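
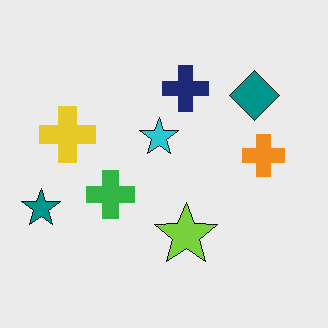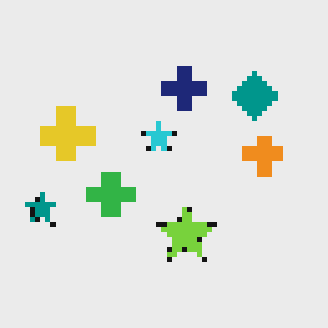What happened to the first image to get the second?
This is the original image mildly pixelated.

Shapes are reduced to large square blocks; fine edges and outlines are lost — a downscale-then-upscale (mosaic) effect.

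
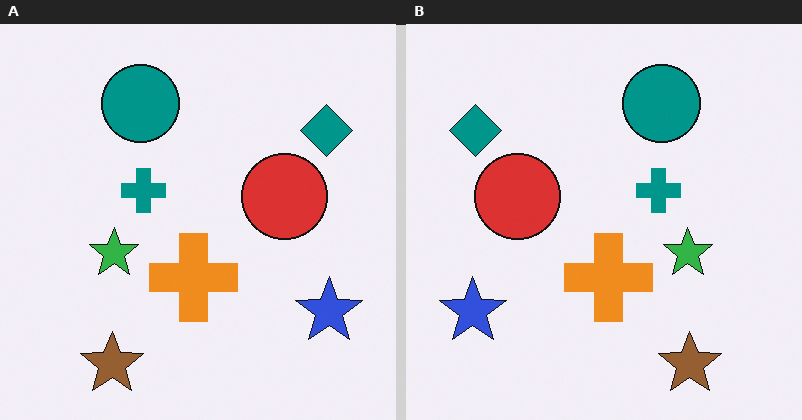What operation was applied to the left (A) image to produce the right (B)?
It was flipped horizontally (left ↔ right).

The blue star is in the bottom-right of the left (A) image and the bottom-left of the right (B) — shapes on opposite sides of the vertical midline have swapped in a mirror flip.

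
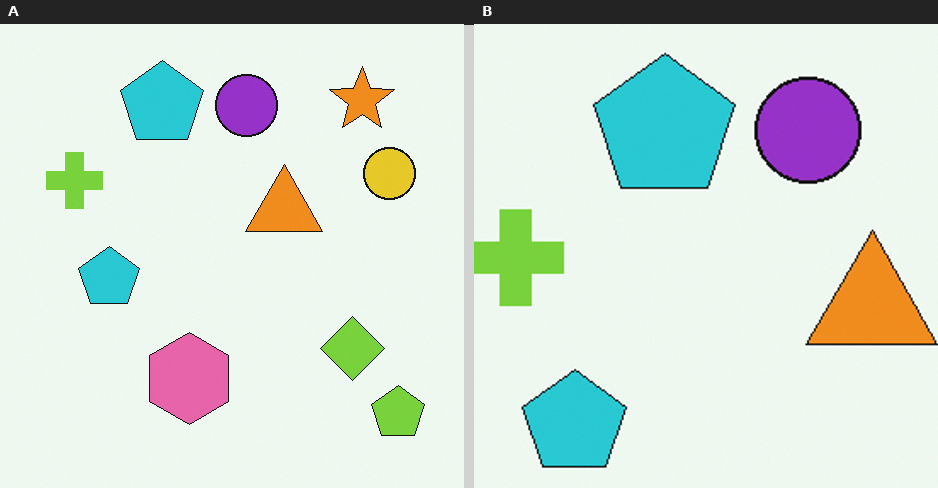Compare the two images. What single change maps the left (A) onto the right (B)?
Cropped to a noticeably smaller region and rescaled.

The visible shapes are larger and the field of view is narrower; shapes near the original edges may be partly or wholly outside the frame — a crop-and-rescale.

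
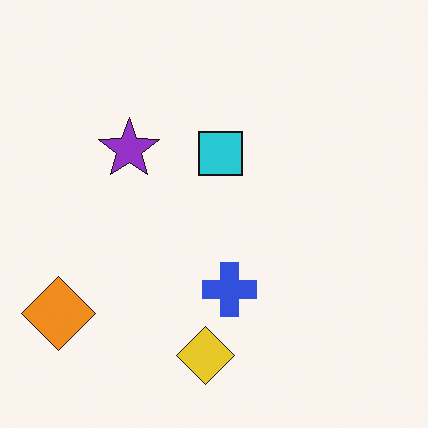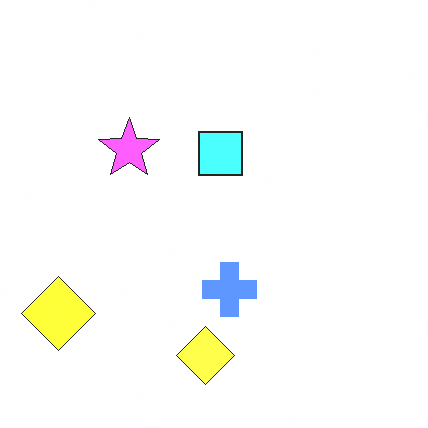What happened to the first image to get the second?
The image was noticeably brightened.

Every pixel — background and shapes alike — is uniformly brightened.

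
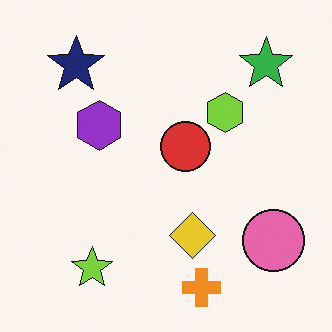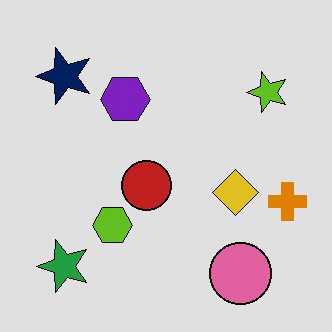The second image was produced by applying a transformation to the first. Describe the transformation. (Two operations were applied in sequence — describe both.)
The image was posterized to a reduced palette, then transposed (reflected across the top-left ↔ bottom-right diagonal).

Each flat color has snapped to a coarser quantized level — most visibly, the near-white background has dropped to a flat grey. Shapes have swapped their row and column positions — what was in the top-right is now in the bottom-left — a diagonal reflection.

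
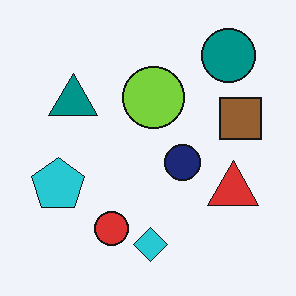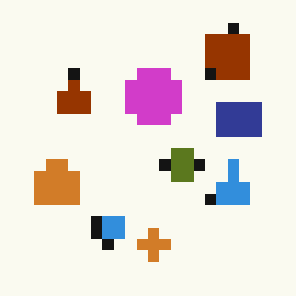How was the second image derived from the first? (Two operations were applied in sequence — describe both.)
The second image is the first hue-shifted by a large amount, then heavily pixelated into large blocks.

Every shape's color has rotated by the same amount around the hue wheel — a uniform hue shift. Shapes are reduced to large square blocks; fine edges and outlines are lost — a downscale-then-upscale (mosaic) effect.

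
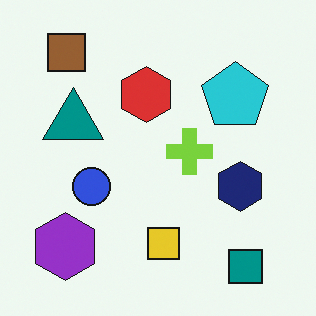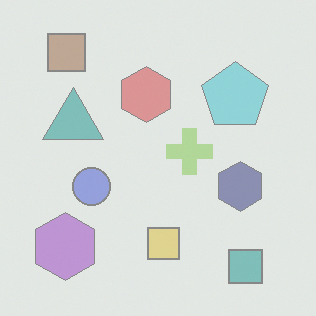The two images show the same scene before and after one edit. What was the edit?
The second image is the first washed out (contrast reduced).

Tones are pushed toward mid-grey across the whole image — a global contrast change.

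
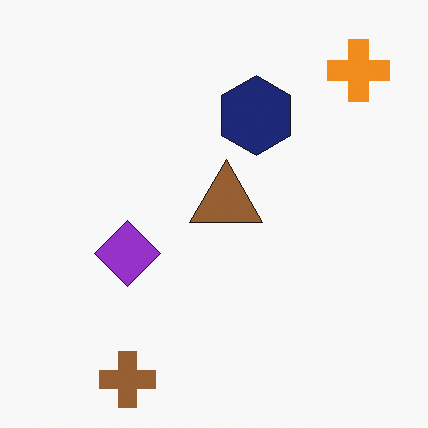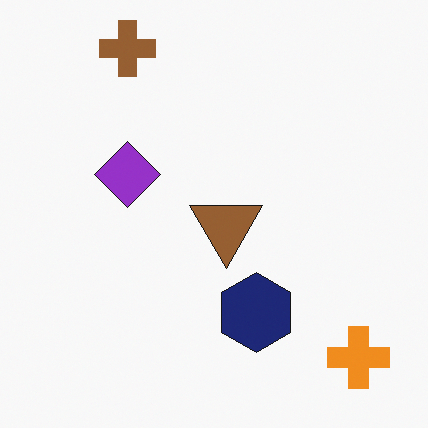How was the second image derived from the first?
It was flipped vertically (top ↔ bottom).

The brown cross is in the bottom-left of the first image and the top-left of the second — shapes on opposite sides of the horizontal midline have swapped in a mirror flip.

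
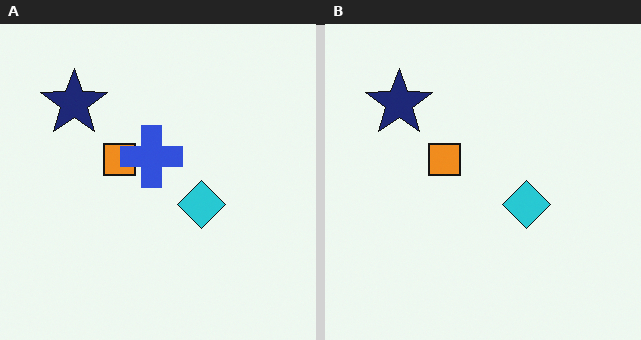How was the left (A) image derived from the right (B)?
Overlaid with an additional blue cross.

A blue cross appears in the left (A) image that is absent from the right (B).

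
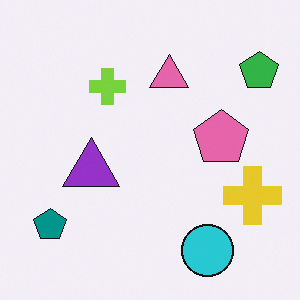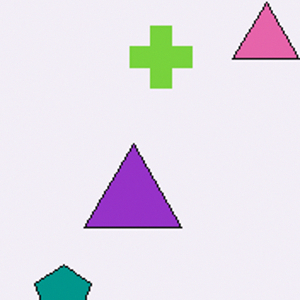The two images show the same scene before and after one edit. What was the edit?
The second image is the first cropped to a noticeably smaller region and rescaled.

The visible shapes are larger and the field of view is narrower; shapes near the original edges may be partly or wholly outside the frame — a crop-and-rescale.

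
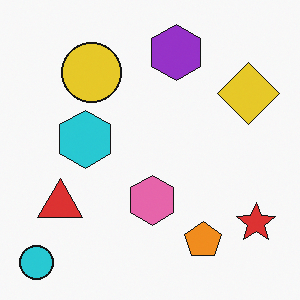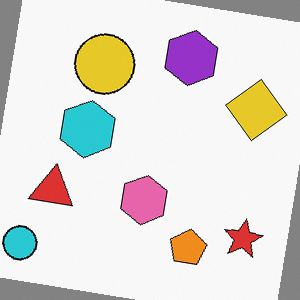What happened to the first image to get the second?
The second image is the first rotated clockwise by a few degrees.

Every shape is tilted by the same angle and the image corners show triangular fill wedges — a whole-image rotation by a non-right angle.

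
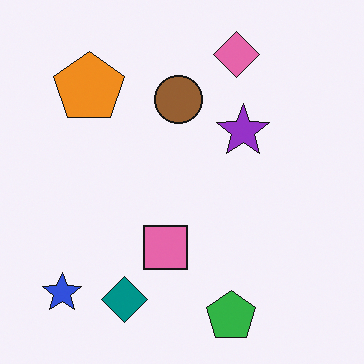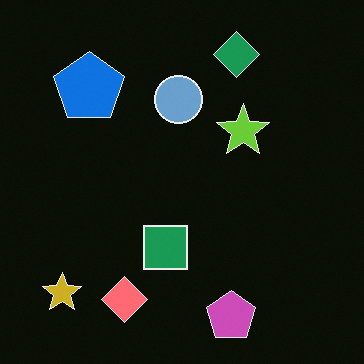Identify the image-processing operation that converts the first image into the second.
Color-inverted (negative).

The light background has become dark and every shape's color is its complement — a photographic negative.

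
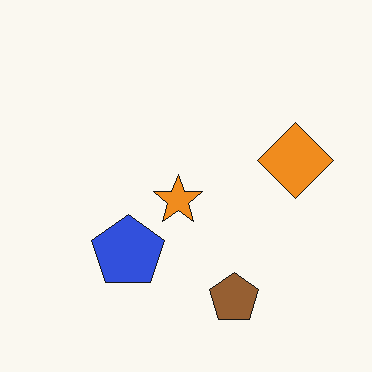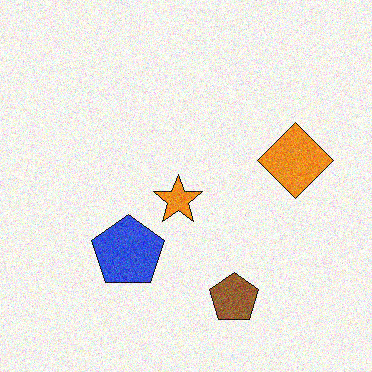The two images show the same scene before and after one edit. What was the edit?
The second image is the first degraded with visible gaussian noise.

Random speckle covers the whole image, including the flat background.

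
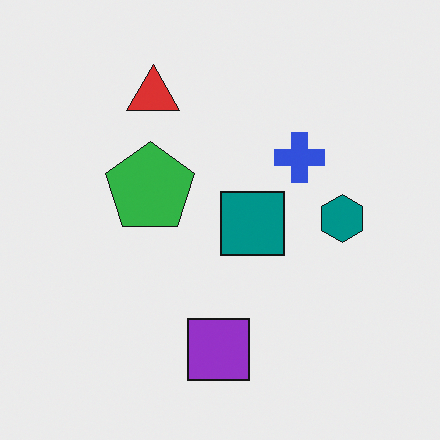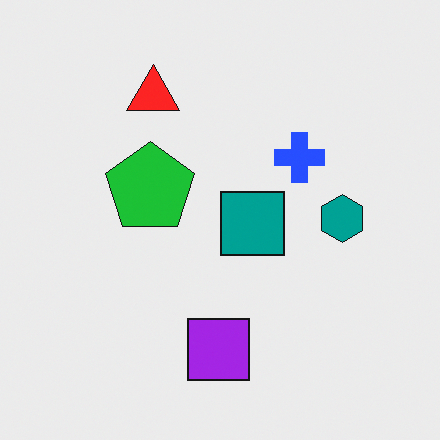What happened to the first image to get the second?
The second image is the first slightly oversaturated.

All colors are more vivid — a global saturation change.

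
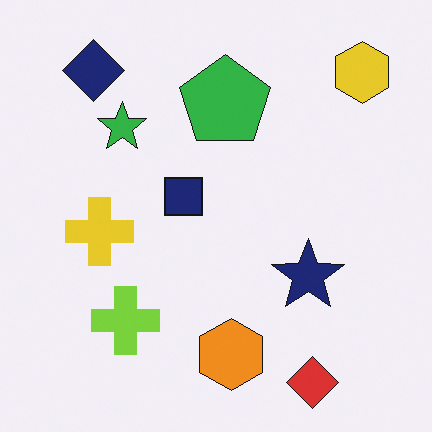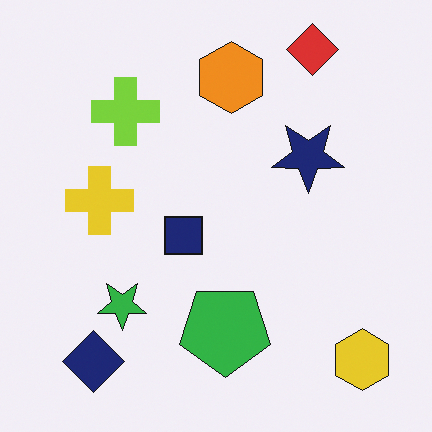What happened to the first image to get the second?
Flipped vertically (top ↔ bottom).

The red diamond is in the bottom-right of the first image and the top-right of the second — shapes on opposite sides of the horizontal midline have swapped in a mirror flip.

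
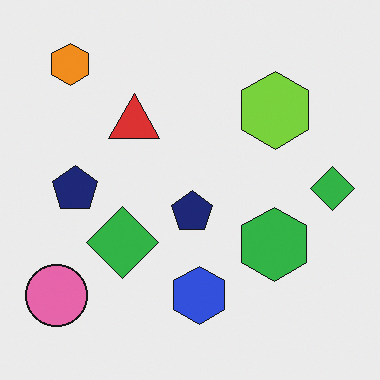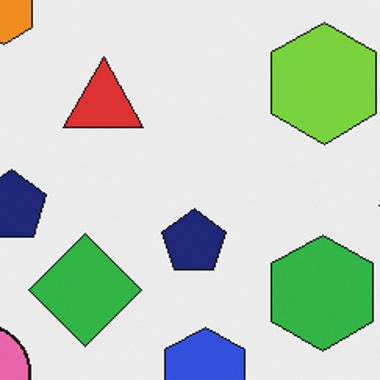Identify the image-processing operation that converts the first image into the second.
It was cropped to a modestly smaller region and rescaled.

The visible shapes are larger and the field of view is narrower; shapes near the original edges may be partly or wholly outside the frame — a crop-and-rescale.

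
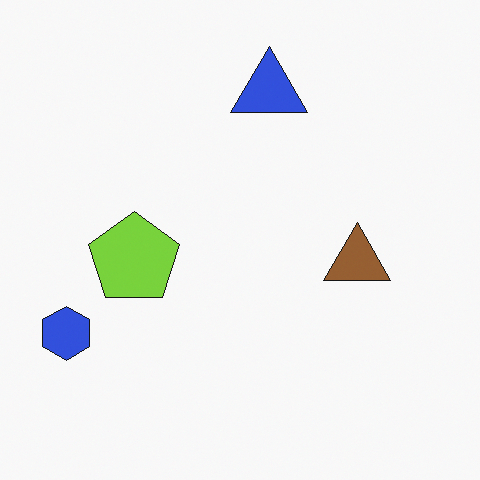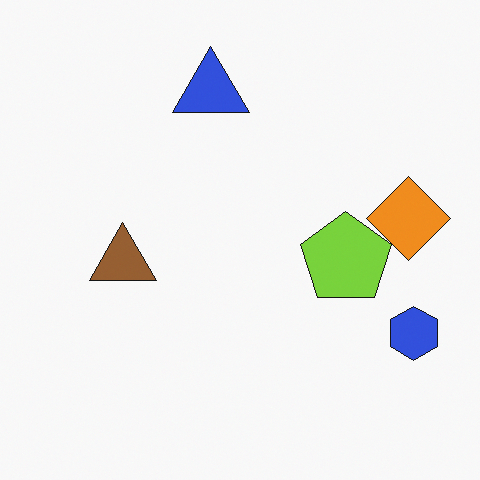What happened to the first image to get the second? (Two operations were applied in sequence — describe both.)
This is the original image flipped horizontally (left ↔ right), then overlaid with an additional orange diamond.

The blue hexagon is in the bottom-left of the first image and the bottom-right of the second — shapes on opposite sides of the vertical midline have swapped in a mirror flip. An orange diamond appears in the second image that is absent from the first.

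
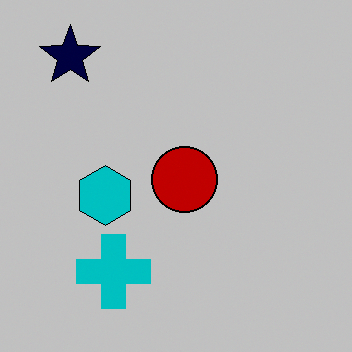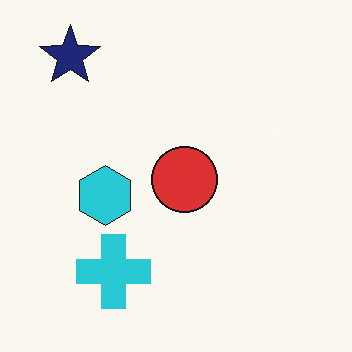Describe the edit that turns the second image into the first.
This is the original image heavily posterized to just a handful of flat colors.

Each flat color has snapped to a coarser quantized level — most visibly, the near-white background has dropped to a flat grey.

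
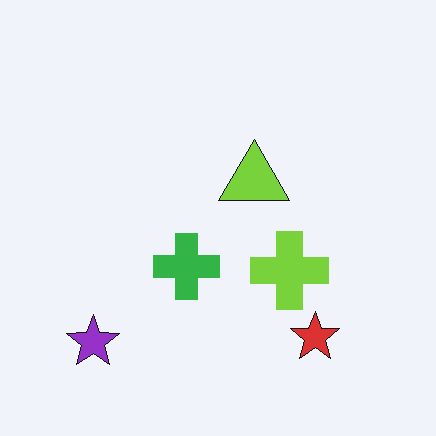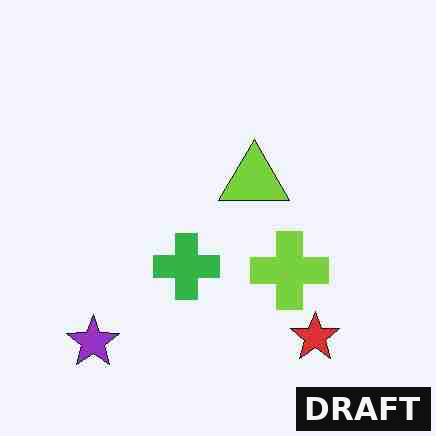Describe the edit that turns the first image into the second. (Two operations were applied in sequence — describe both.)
This is the original image heavily JPEG-compressed with obvious blocking artifacts, then watermarked with the text "DRAFT" in the lower-right corner.

Blocky 8×8 compression artifacts appear around shape edges and the flat background shows ringing — characteristic JPEG degradation. A dark label reading "DRAFT" appears in the lower-right corner.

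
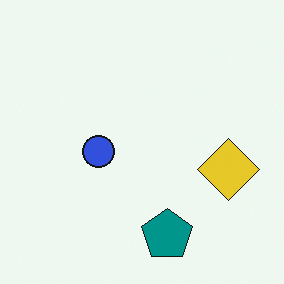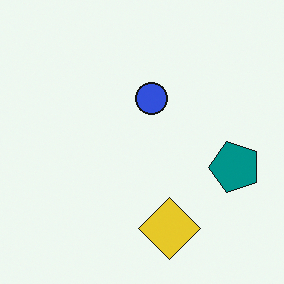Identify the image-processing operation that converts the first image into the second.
The image was transposed (reflected across the top-left ↔ bottom-right diagonal).

Shapes have swapped their row and column positions — what was in the top-right is now in the bottom-left — a diagonal reflection.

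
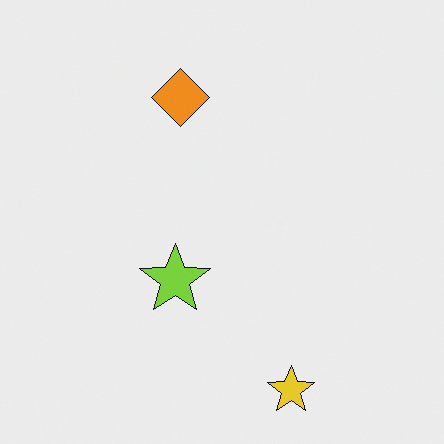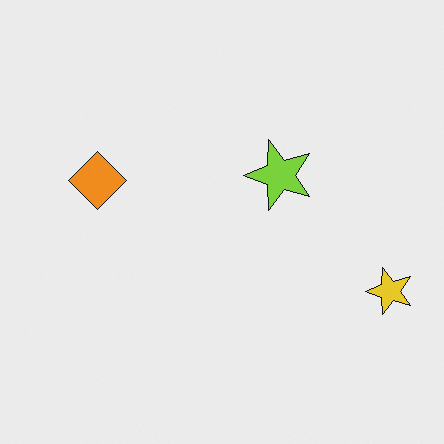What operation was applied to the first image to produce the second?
It was transposed (reflected across the top-left ↔ bottom-right diagonal).

Shapes have swapped their row and column positions — what was in the top-right is now in the bottom-left — a diagonal reflection.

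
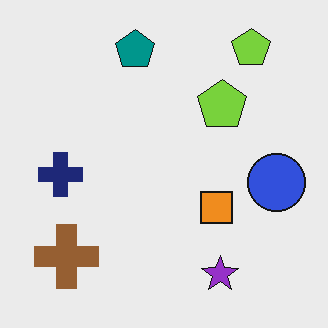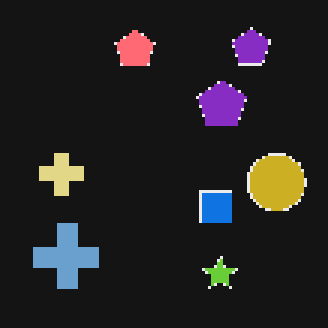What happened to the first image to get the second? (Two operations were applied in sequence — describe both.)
It was color-inverted (negative), then lightly pixelated (a mild mosaic effect).

The light background has become dark and every shape's color is its complement — a photographic negative. Shapes are reduced to large square blocks; fine edges and outlines are lost — a downscale-then-upscale (mosaic) effect.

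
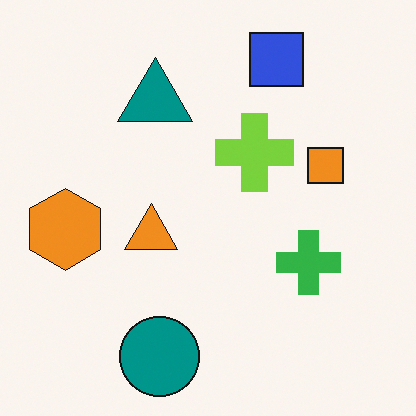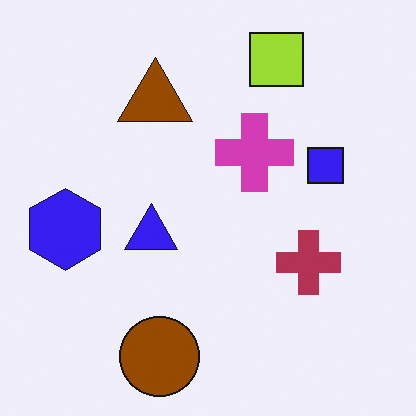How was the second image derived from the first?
The image was hue-shifted by a large amount.

Every shape's color has rotated by the same amount around the hue wheel — a uniform hue shift.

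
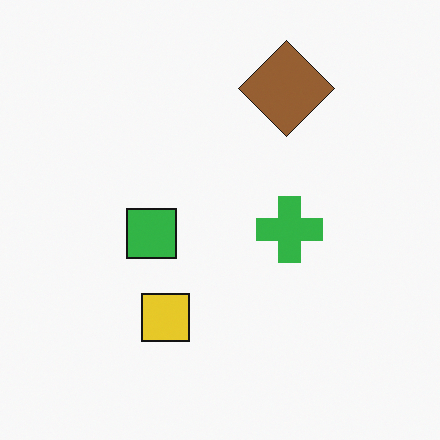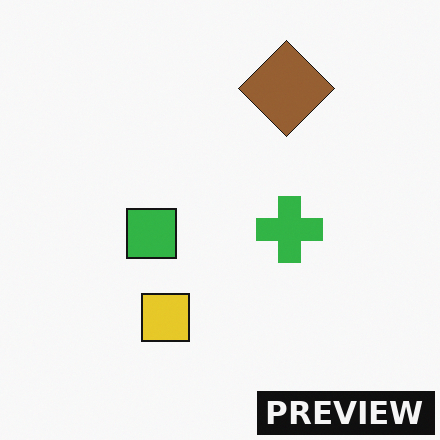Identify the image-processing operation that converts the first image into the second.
It was watermarked with the text "PREVIEW" in the lower-right corner.

A dark label reading "PREVIEW" appears in the lower-right corner.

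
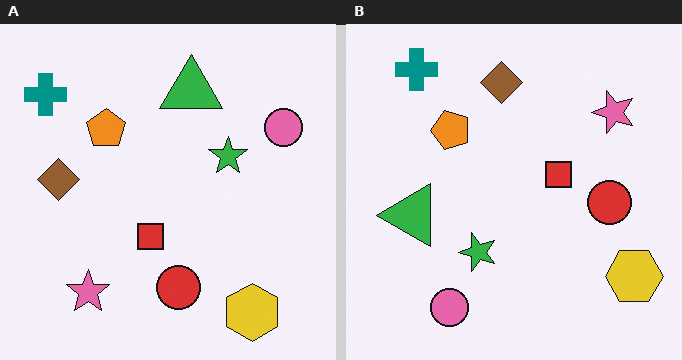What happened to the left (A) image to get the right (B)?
The right (B) image is the left (A) transposed (reflected across the top-left ↔ bottom-right diagonal).

Shapes have swapped their row and column positions — what was in the top-right is now in the bottom-left — a diagonal reflection.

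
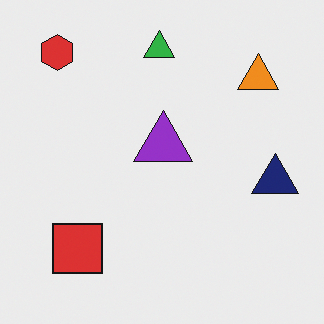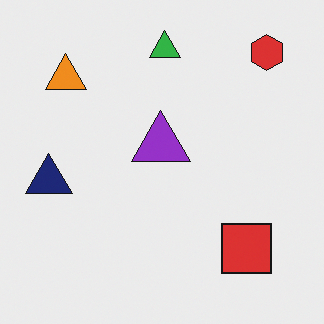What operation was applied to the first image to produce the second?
Flipped horizontally (left ↔ right).

The navy triangle is in the right of the first image and the left of the second — shapes on opposite sides of the vertical midline have swapped in a mirror flip.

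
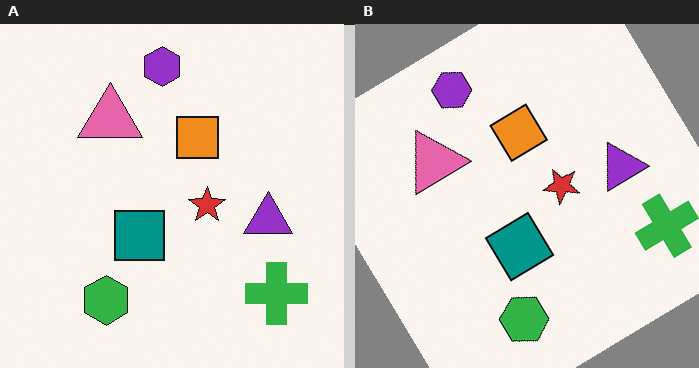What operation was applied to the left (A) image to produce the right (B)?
The image was rotated counter-clockwise by a large amount — several tens of degrees.

Every shape is tilted by the same angle and the image corners show triangular fill wedges — a whole-image rotation by a non-right angle.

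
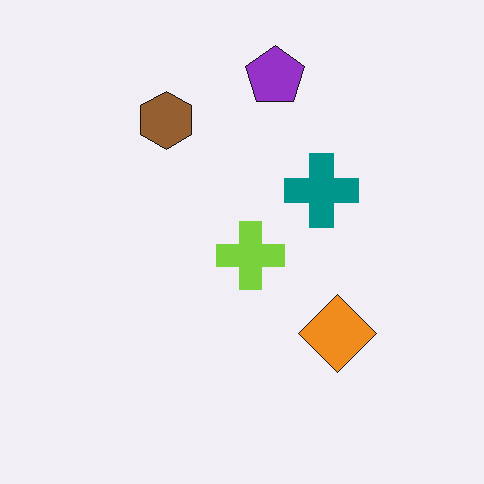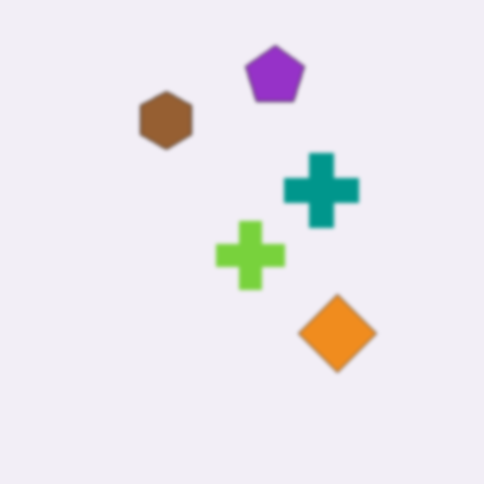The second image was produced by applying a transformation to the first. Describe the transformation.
Slightly softened.

Shape edges and outlines are uniformly softened across the whole image.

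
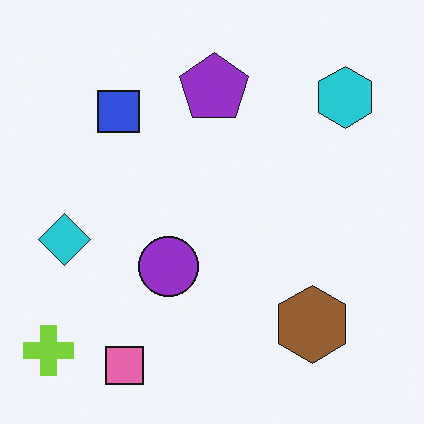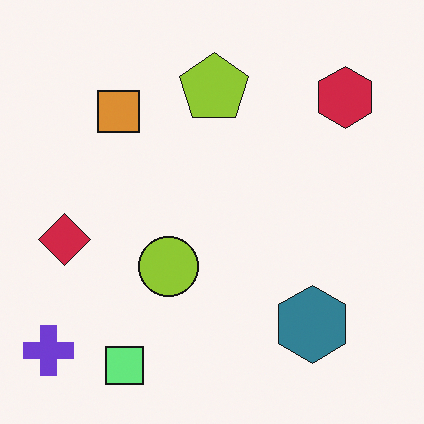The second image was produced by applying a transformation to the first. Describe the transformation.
It was hue-shifted by a large amount.

Every shape's color has rotated by the same amount around the hue wheel — a uniform hue shift.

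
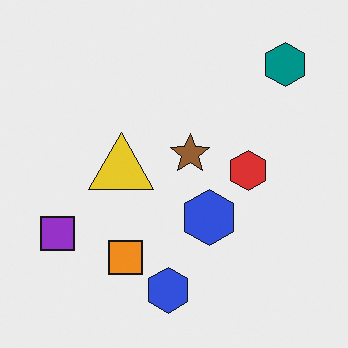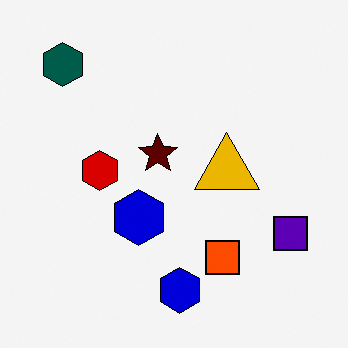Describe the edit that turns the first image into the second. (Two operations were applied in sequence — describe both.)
It was given much higher contrast, then flipped horizontally (left ↔ right).

Tones are pushed away from mid-grey across the whole image — a global contrast change. The purple square is in the bottom-left of the first image and the bottom-right of the second — shapes on opposite sides of the vertical midline have swapped in a mirror flip.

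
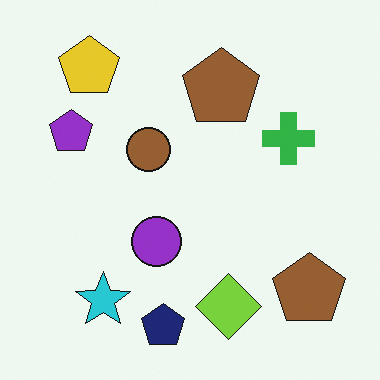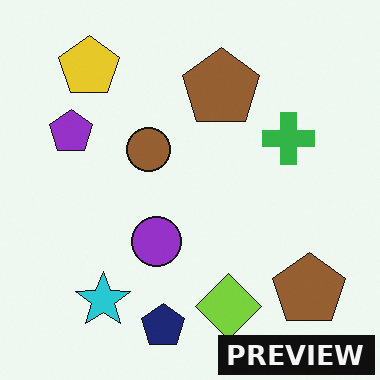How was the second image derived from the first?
It was watermarked with the text "PREVIEW" in the lower-right corner.

A dark label reading "PREVIEW" appears in the lower-right corner.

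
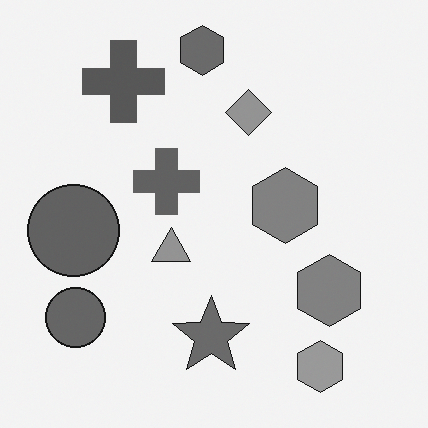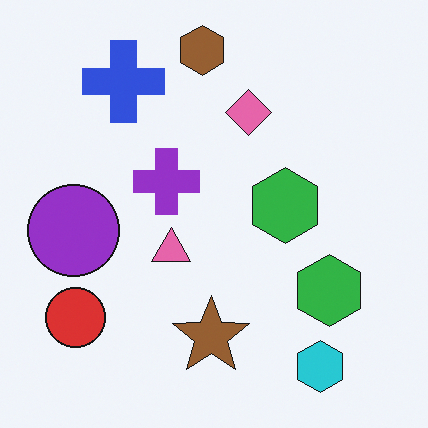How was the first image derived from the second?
It was converted to grayscale.

All color is removed — every shape is now a shade of grey.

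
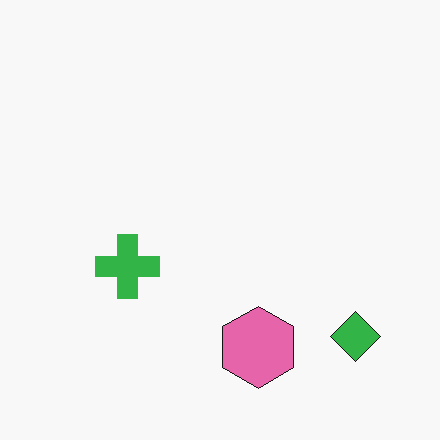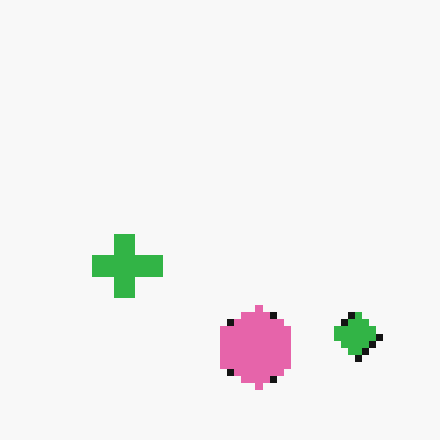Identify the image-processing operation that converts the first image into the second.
The second image is the first moderately pixelated.

Shapes are reduced to large square blocks; fine edges and outlines are lost — a downscale-then-upscale (mosaic) effect.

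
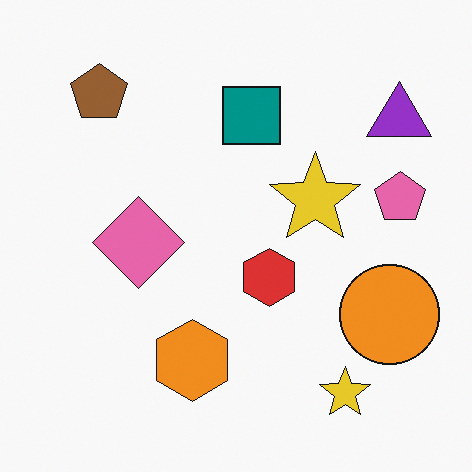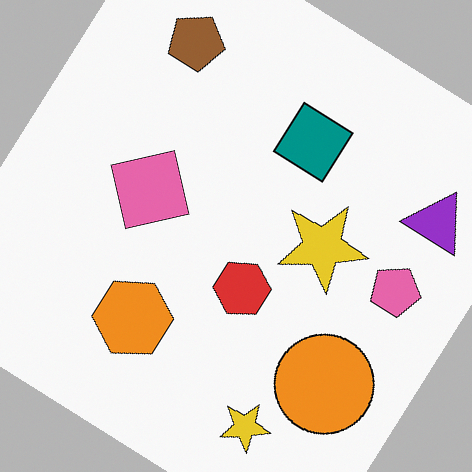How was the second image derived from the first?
Rotated clockwise by a large amount — several tens of degrees.

Every shape is tilted by the same angle and the image corners show triangular fill wedges — a whole-image rotation by a non-right angle.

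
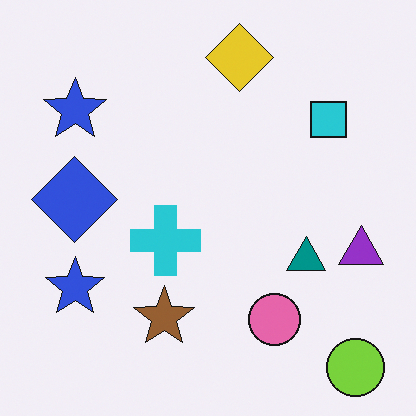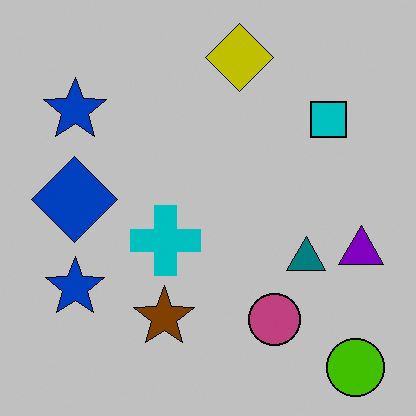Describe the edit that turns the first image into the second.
This is the original image heavily posterized to just a handful of flat colors.

Each flat color has snapped to a coarser quantized level — most visibly, the near-white background has dropped to a flat grey.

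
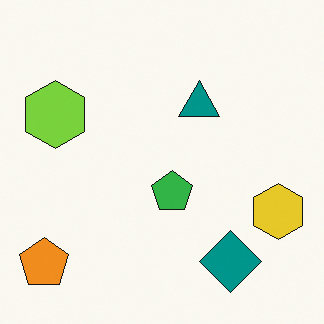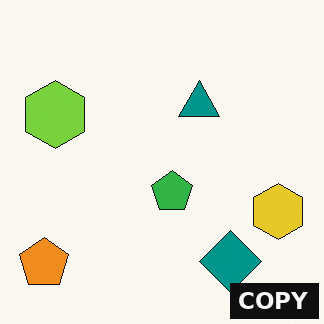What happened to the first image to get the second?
The image was watermarked with the text "COPY" in the lower-right corner.

A dark label reading "COPY" appears in the lower-right corner.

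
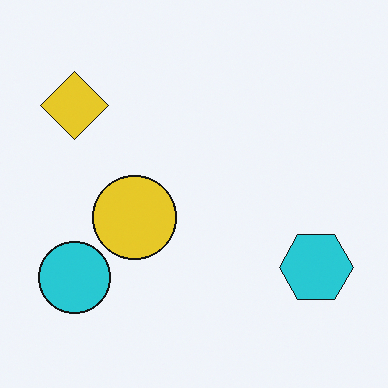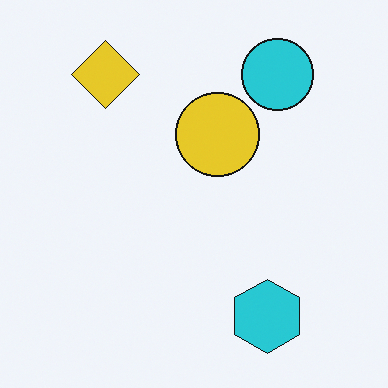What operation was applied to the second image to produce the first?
The transformation is: transposed (reflected across the top-left ↔ bottom-right diagonal).

Shapes have swapped their row and column positions — what was in the top-right is now in the bottom-left — a diagonal reflection.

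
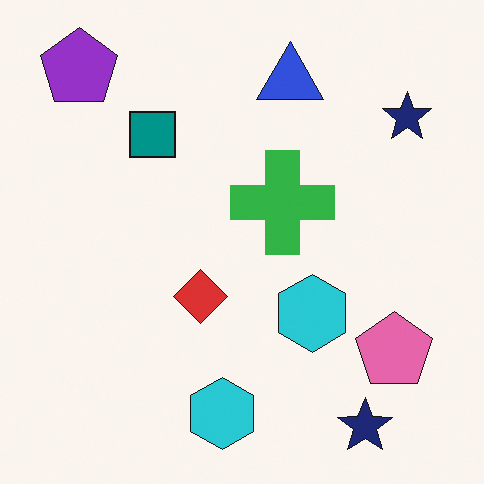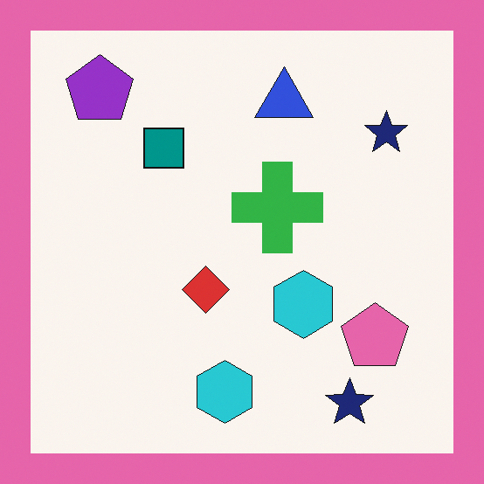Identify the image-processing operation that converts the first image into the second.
This is the original image framed with a pink border.

A solid pink frame runs around the edge of the second image, with the content slightly shrunk inside it.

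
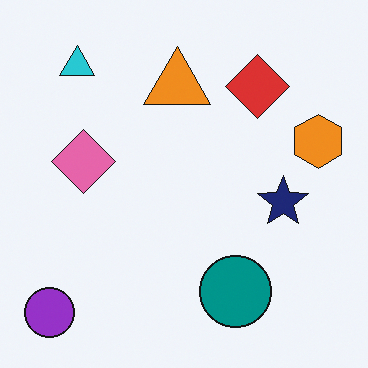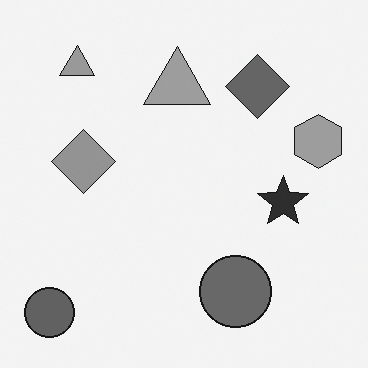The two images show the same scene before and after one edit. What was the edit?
It was converted to grayscale.

All color is removed — every shape is now a shade of grey.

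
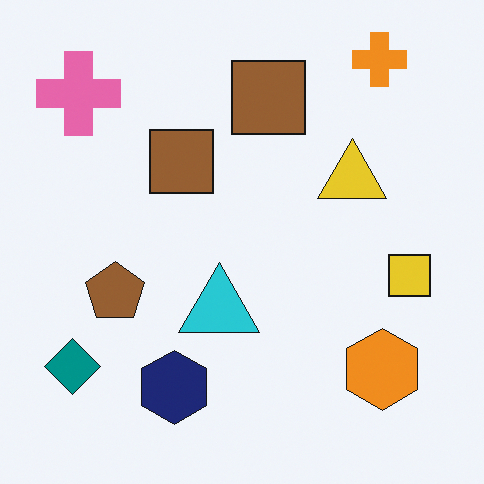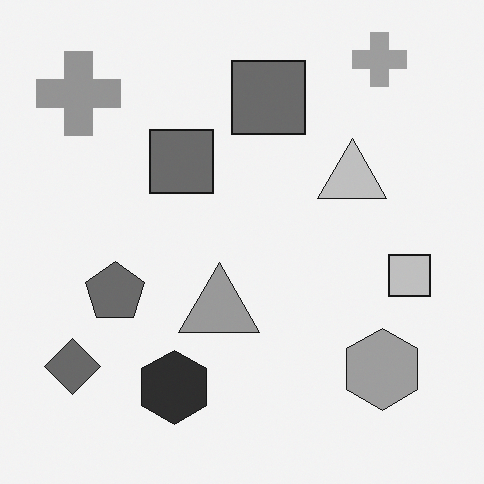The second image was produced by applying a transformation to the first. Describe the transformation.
The transformation is: converted to grayscale.

All color is removed — every shape is now a shade of grey.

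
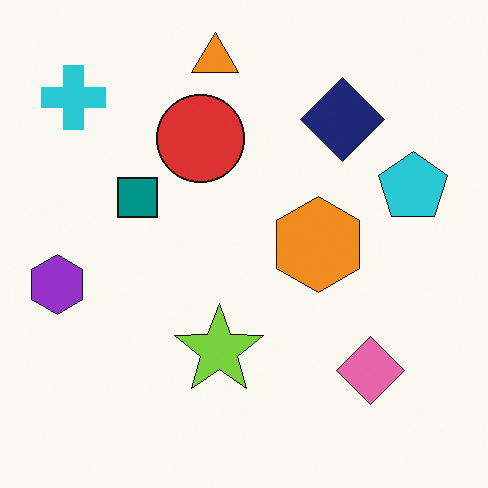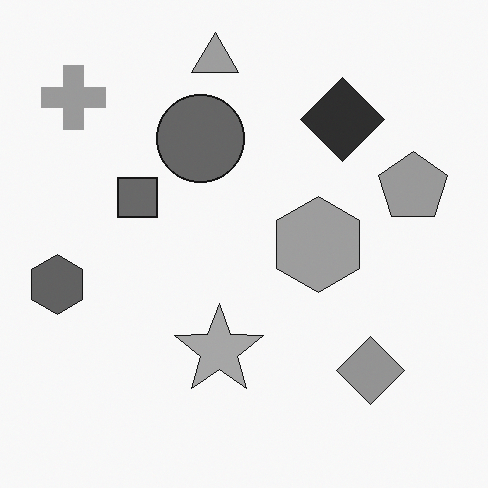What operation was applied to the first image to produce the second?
The transformation is: converted to grayscale.

All color is removed — every shape is now a shade of grey.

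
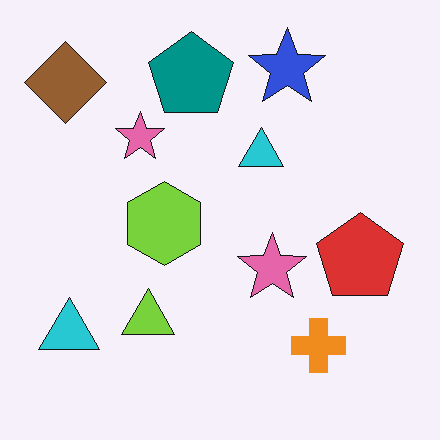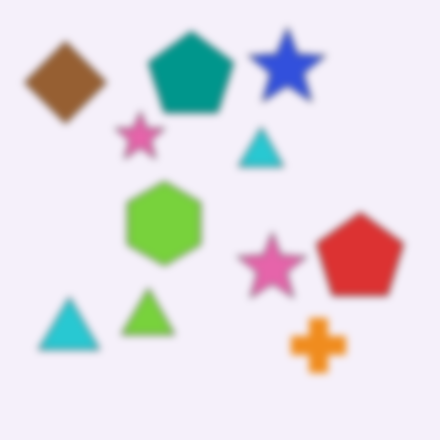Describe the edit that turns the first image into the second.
It was noticeably gaussian-blurred.

Shape edges and outlines are uniformly softened across the whole image.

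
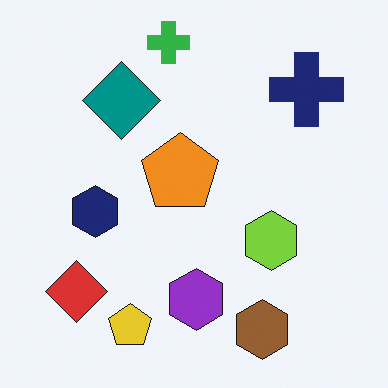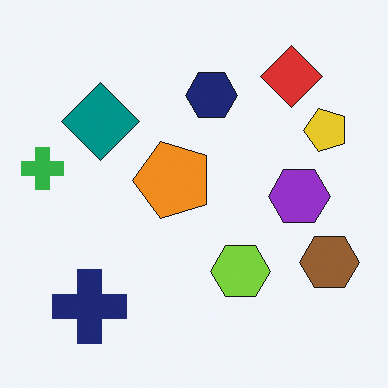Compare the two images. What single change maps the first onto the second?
This is the original image transposed (reflected across the top-left ↔ bottom-right diagonal).

Shapes have swapped their row and column positions — what was in the top-right is now in the bottom-left — a diagonal reflection.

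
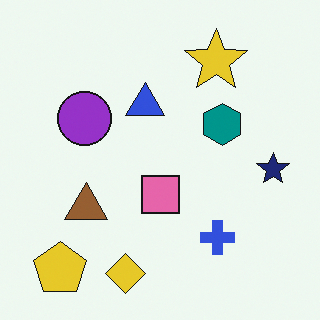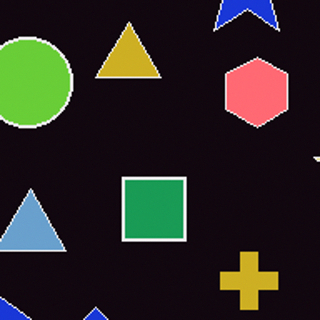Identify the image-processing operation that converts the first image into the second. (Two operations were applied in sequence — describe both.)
Cropped tightly and scaled back up, then color-inverted (negative).

The visible shapes are larger and the field of view is narrower; shapes near the original edges may be partly or wholly outside the frame — a crop-and-rescale. The light background has become dark and every shape's color is its complement — a photographic negative.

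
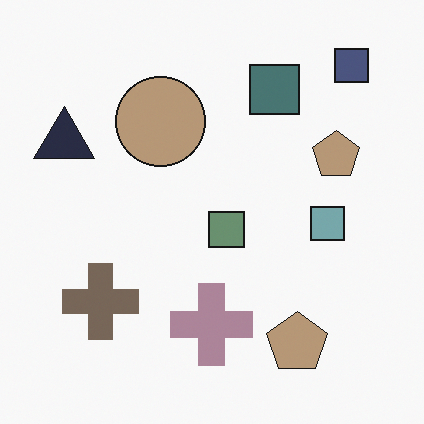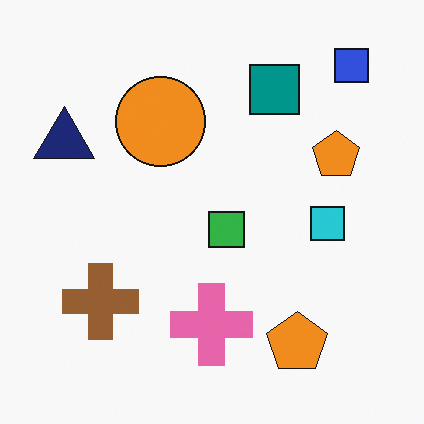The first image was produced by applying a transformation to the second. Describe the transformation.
The first image is the second heavily desaturated.

All colors are more muted and greyish — a global saturation change.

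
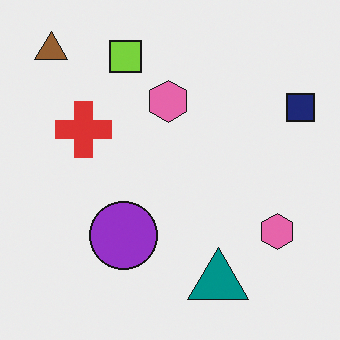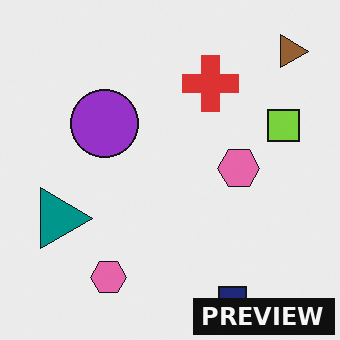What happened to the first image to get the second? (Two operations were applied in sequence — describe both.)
It was rotated 90° clockwise, then watermarked with the text "PREVIEW" in the lower-right corner.

The brown triangle sits in the top-left of the first image and the top-right of the second — consistent with a whole-image 90° clockwise rotation. A dark label reading "PREVIEW" appears in the lower-right corner.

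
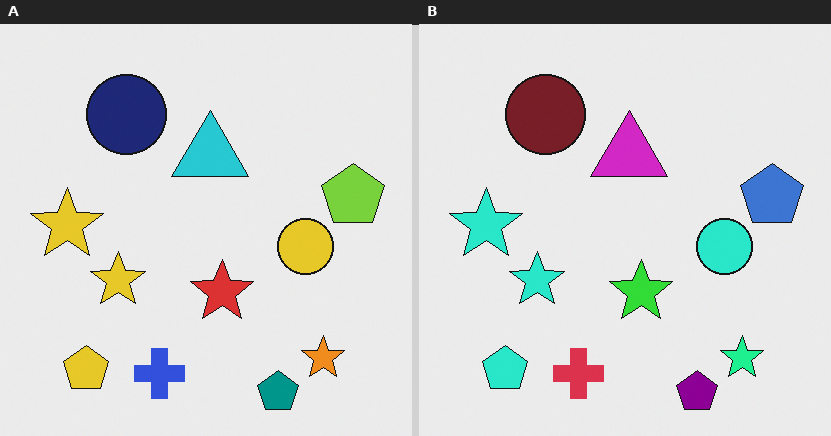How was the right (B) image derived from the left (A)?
It was hue-shifted by a moderate amount.

Every shape's color has rotated by the same amount around the hue wheel — a uniform hue shift.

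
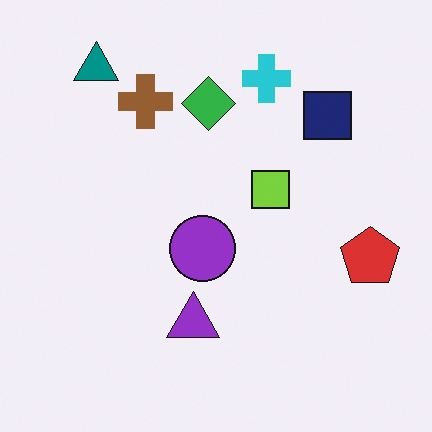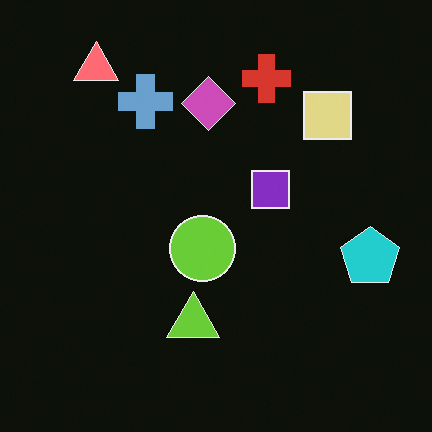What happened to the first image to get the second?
The transformation is: color-inverted (negative).

The light background has become dark and every shape's color is its complement — a photographic negative.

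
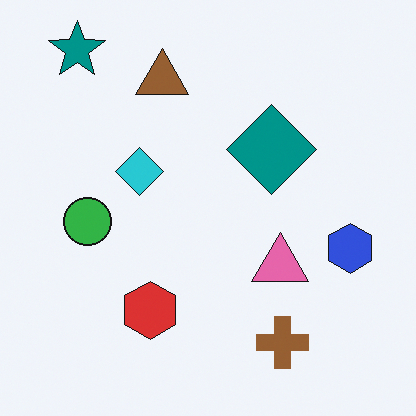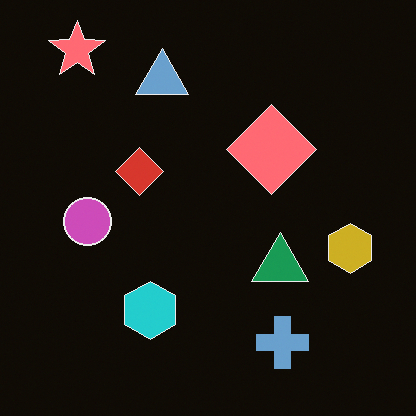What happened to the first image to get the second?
The image was color-inverted (negative).

The light background has become dark and every shape's color is its complement — a photographic negative.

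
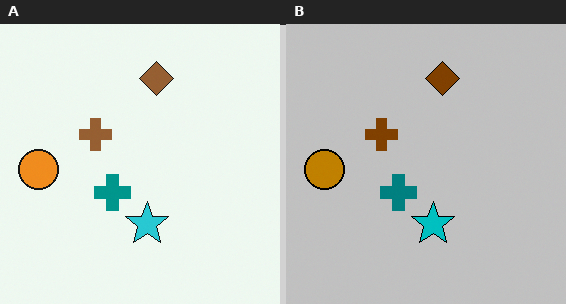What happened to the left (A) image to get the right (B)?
The transformation is: heavily posterized to just a handful of flat colors.

Each flat color has snapped to a coarser quantized level — most visibly, the near-white background has dropped to a flat grey.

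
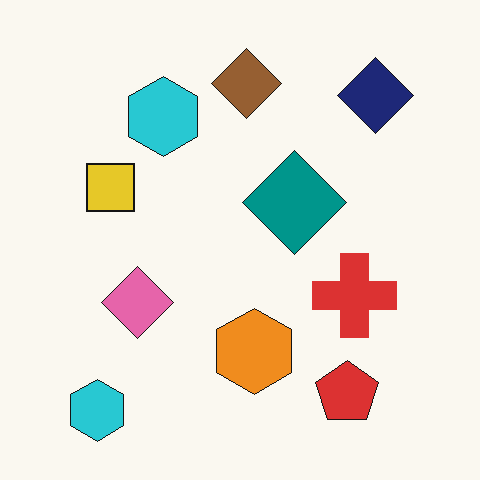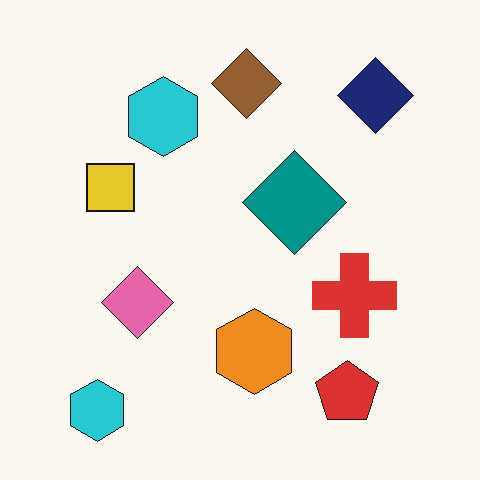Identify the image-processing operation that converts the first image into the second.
The image was given moderate JPEG compression.

Blocky 8×8 compression artifacts appear around shape edges and the flat background shows ringing — characteristic JPEG degradation.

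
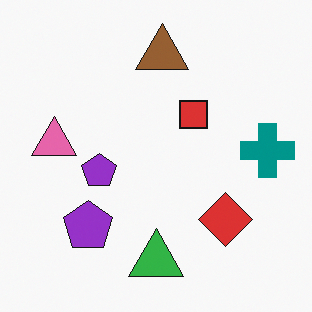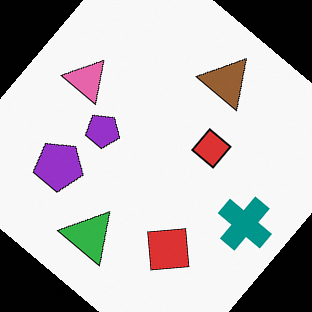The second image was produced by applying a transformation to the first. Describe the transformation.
This is the original image rotated clockwise by a large amount — several tens of degrees.

Every shape is tilted by the same angle and the image corners show triangular fill wedges — a whole-image rotation by a non-right angle.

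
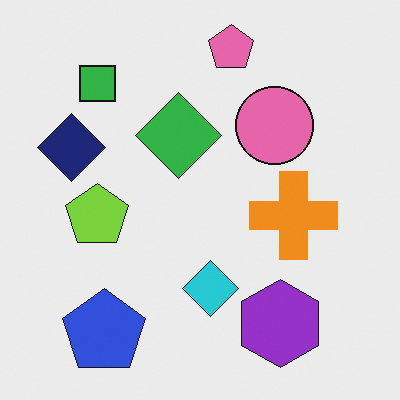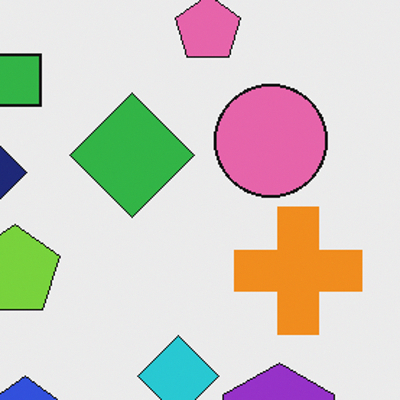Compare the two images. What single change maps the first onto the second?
This is the original image cropped slightly and scaled back up.

The visible shapes are larger and the field of view is narrower; shapes near the original edges may be partly or wholly outside the frame — a crop-and-rescale.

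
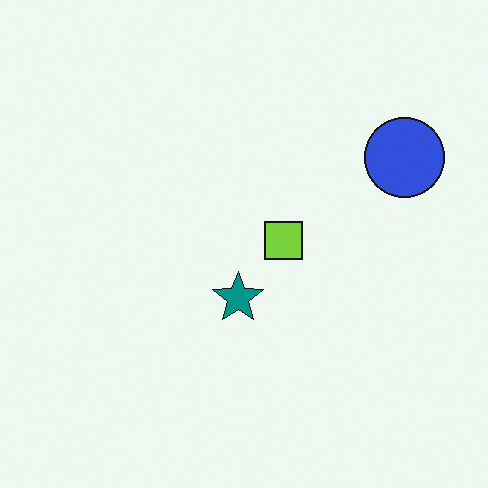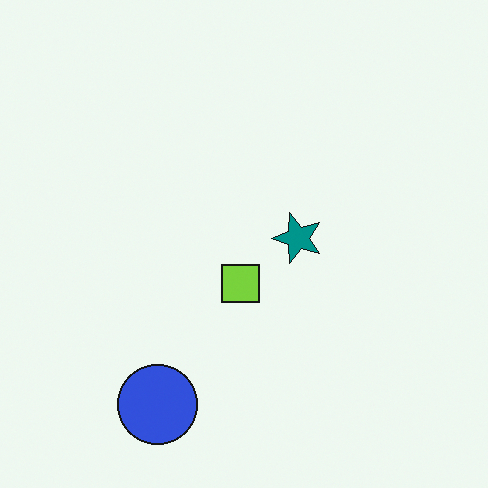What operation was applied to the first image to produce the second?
This is the original image transposed (reflected across the top-left ↔ bottom-right diagonal).

Shapes have swapped their row and column positions — what was in the top-right is now in the bottom-left — a diagonal reflection.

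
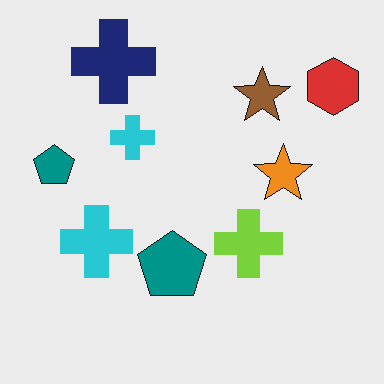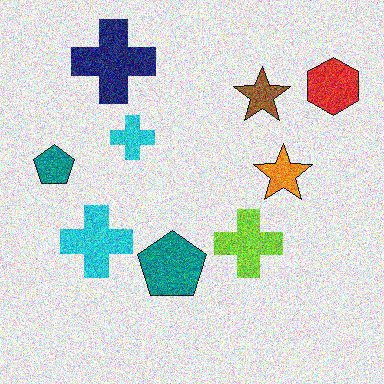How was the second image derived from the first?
The transformation is: degraded with a thick layer of grain.

Random speckle covers the whole image, including the flat background.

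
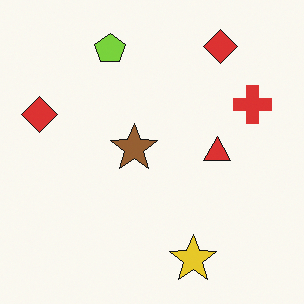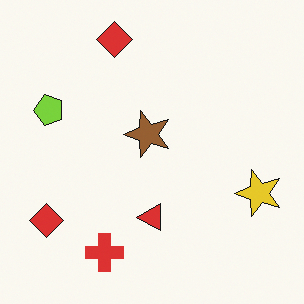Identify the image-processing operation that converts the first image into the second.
The image was transposed (reflected across the top-left ↔ bottom-right diagonal).

Shapes have swapped their row and column positions — what was in the top-right is now in the bottom-left — a diagonal reflection.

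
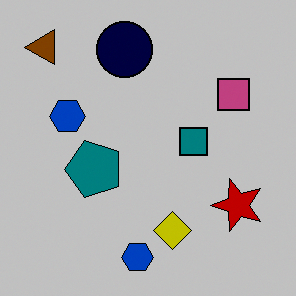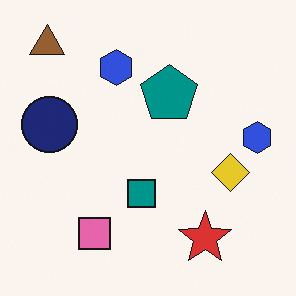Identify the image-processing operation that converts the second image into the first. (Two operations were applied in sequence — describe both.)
This is the original image transposed (reflected across the top-left ↔ bottom-right diagonal), then heavily posterized to just a handful of flat colors.

Shapes have swapped their row and column positions — what was in the top-right is now in the bottom-left — a diagonal reflection. Each flat color has snapped to a coarser quantized level — most visibly, the near-white background has dropped to a flat grey.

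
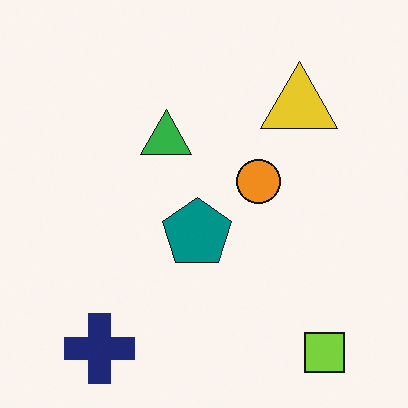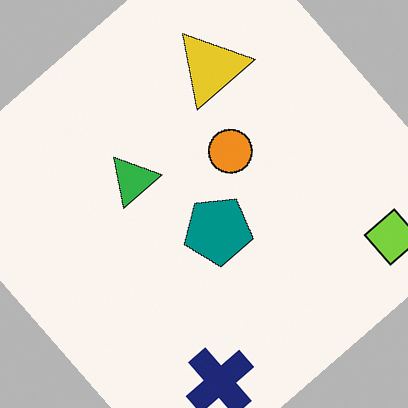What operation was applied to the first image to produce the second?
The transformation is: rotated counter-clockwise by a large amount — several tens of degrees.

Every shape is tilted by the same angle and the image corners show triangular fill wedges — a whole-image rotation by a non-right angle.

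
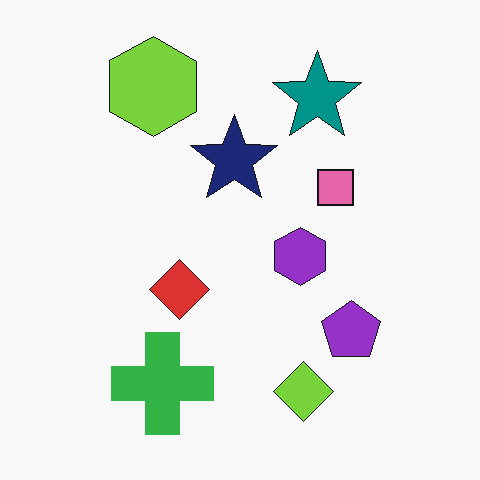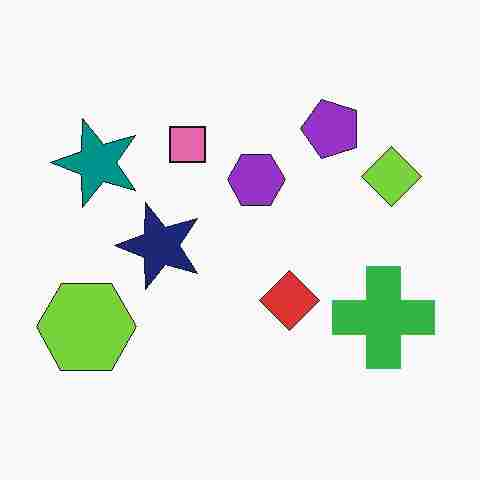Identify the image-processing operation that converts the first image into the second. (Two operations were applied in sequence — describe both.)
The image was rotated 90° counter-clockwise, then degraded with heavy JPEG compression.

The lime hexagon sits in the top-left of the first image and the bottom-left of the second — consistent with a whole-image 90° counter-clockwise rotation. Blocky 8×8 compression artifacts appear around shape edges and the flat background shows ringing — characteristic JPEG degradation.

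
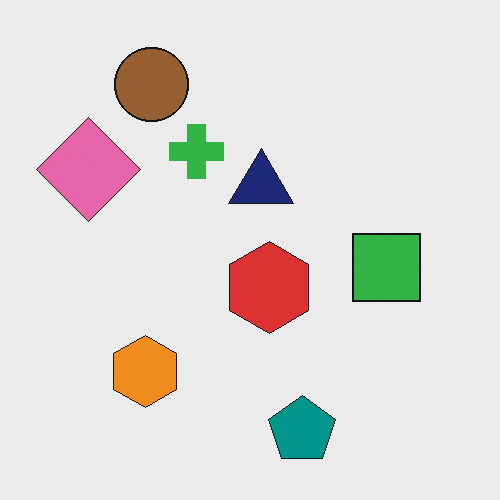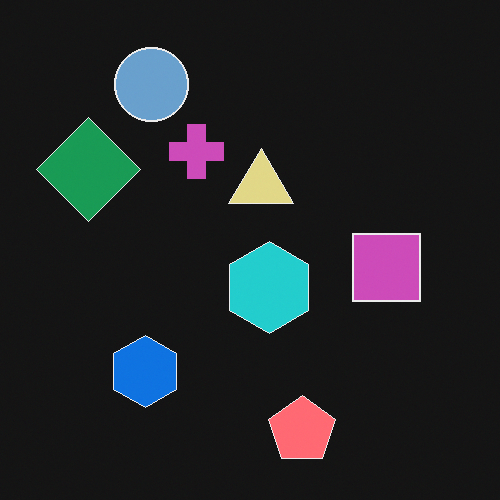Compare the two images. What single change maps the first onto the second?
The image was color-inverted (negative).

The light background has become dark and every shape's color is its complement — a photographic negative.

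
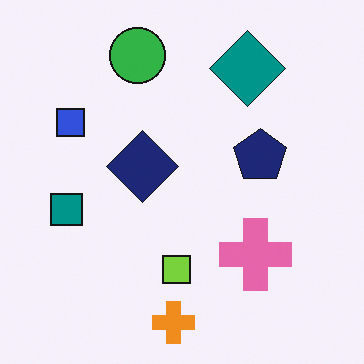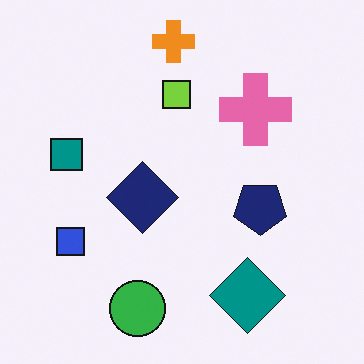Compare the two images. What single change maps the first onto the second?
This is the original image flipped vertically (top ↔ bottom).

The orange cross is in the bottom of the first image and the top of the second — shapes on opposite sides of the horizontal midline have swapped in a mirror flip.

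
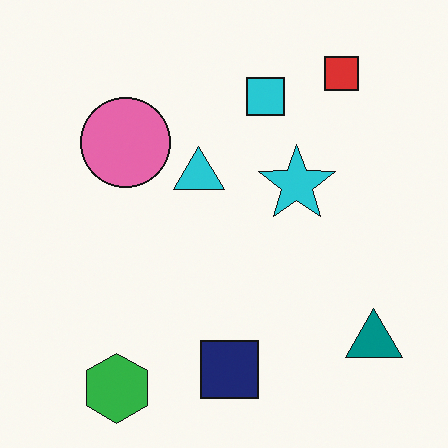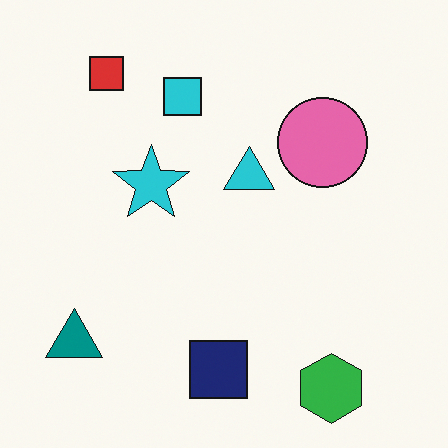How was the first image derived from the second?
The transformation is: flipped horizontally (left ↔ right).

The teal triangle is in the bottom-left of the second image and the bottom-right of the first — shapes on opposite sides of the vertical midline have swapped in a mirror flip.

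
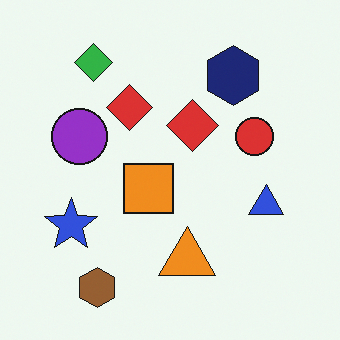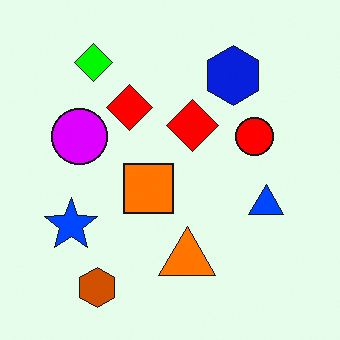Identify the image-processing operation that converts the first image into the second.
The transformation is: made much more vivid (saturation change).

All colors are more vivid — a global saturation change.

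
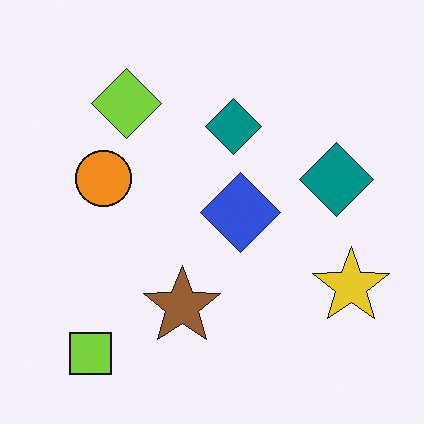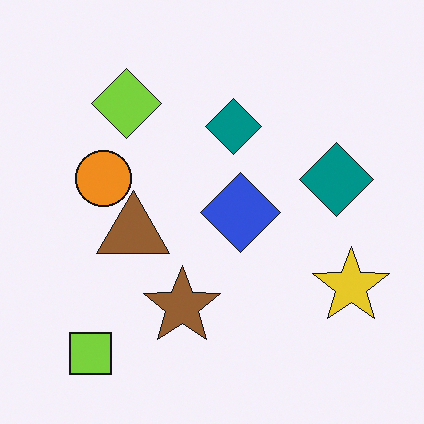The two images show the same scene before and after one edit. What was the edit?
This is the original image overlaid with an additional brown triangle.

A brown triangle appears in the second image that is absent from the first.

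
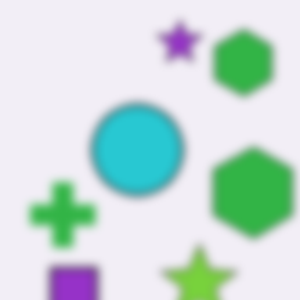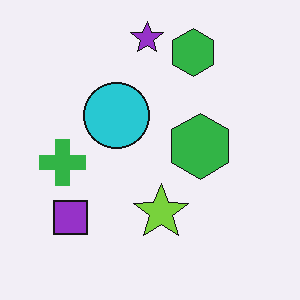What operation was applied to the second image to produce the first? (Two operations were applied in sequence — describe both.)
The first image is the second noticeably gaussian-blurred, then cropped to a modestly smaller region and rescaled.

Shape edges and outlines are uniformly softened across the whole image. The visible shapes are larger and the field of view is narrower; shapes near the original edges may be partly or wholly outside the frame — a crop-and-rescale.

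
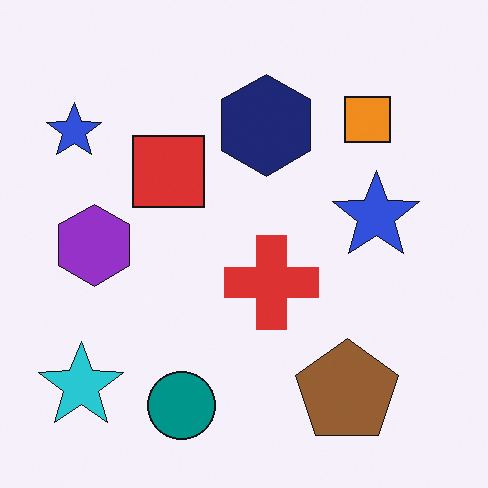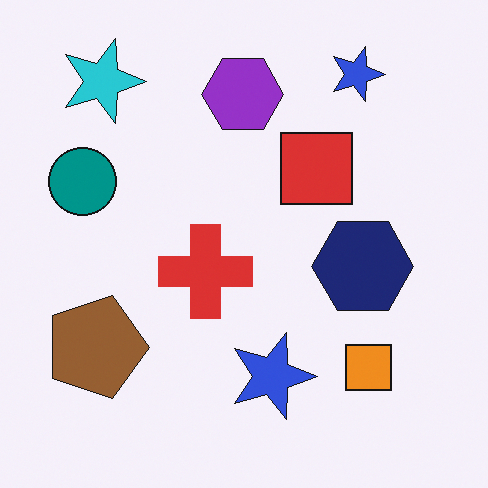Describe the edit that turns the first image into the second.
It was rotated 90° clockwise.

The cyan star sits in the bottom-left of the first image and the top-left of the second — consistent with a whole-image 90° clockwise rotation.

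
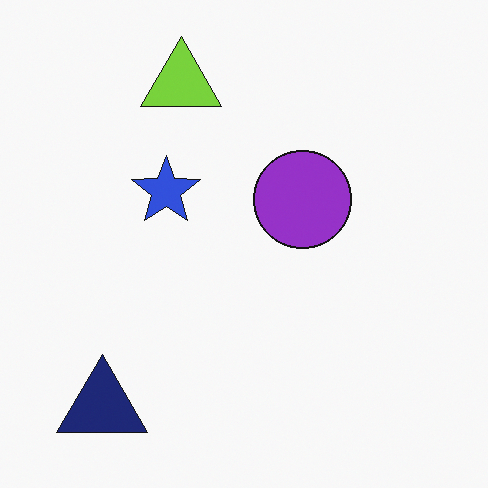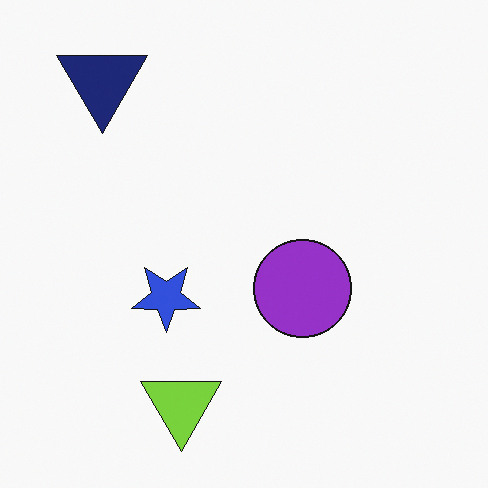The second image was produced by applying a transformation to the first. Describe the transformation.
This is the original image flipped vertically (top ↔ bottom).

The navy triangle is in the bottom-left of the first image and the top-left of the second — shapes on opposite sides of the horizontal midline have swapped in a mirror flip.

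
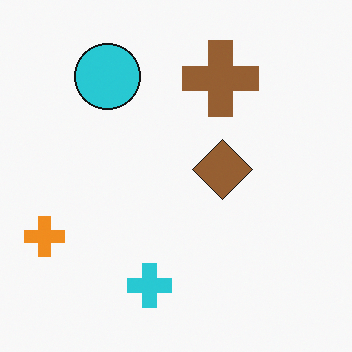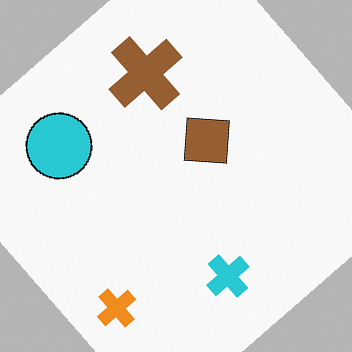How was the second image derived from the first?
The second image is the first rotated counter-clockwise by a large amount — several tens of degrees.

Every shape is tilted by the same angle and the image corners show triangular fill wedges — a whole-image rotation by a non-right angle.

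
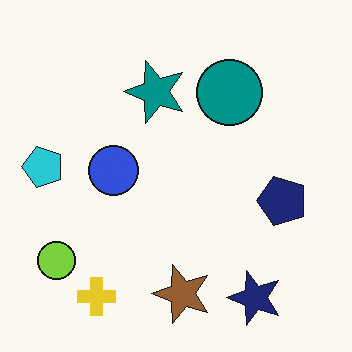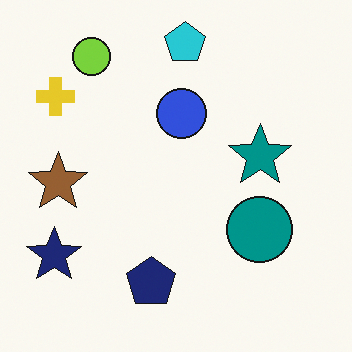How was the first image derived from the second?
Rotated 90° counter-clockwise.

The lime circle sits in the top-left of the second image and the bottom-left of the first — consistent with a whole-image 90° counter-clockwise rotation.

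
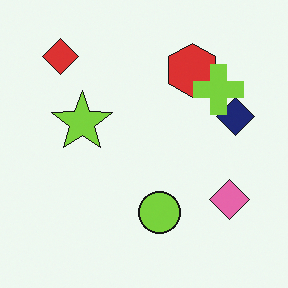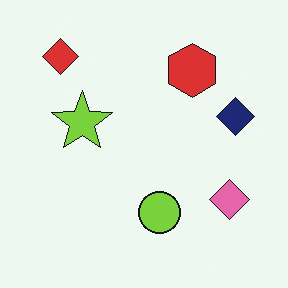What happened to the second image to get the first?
It was overlaid with an additional lime cross.

A lime cross appears in the first image that is absent from the second.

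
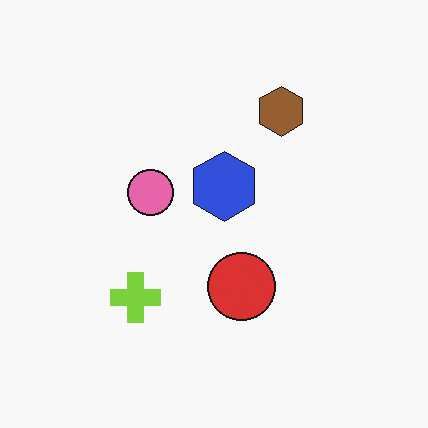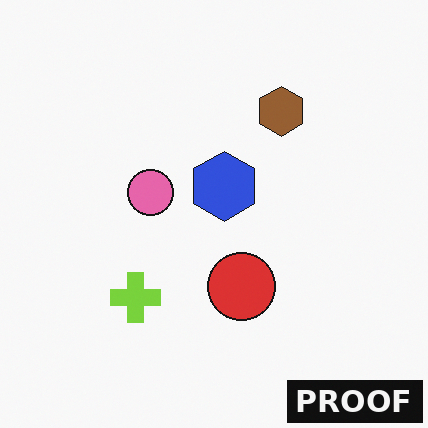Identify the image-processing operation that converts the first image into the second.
The transformation is: watermarked with the text "PROOF" in the lower-right corner.

A dark label reading "PROOF" appears in the lower-right corner.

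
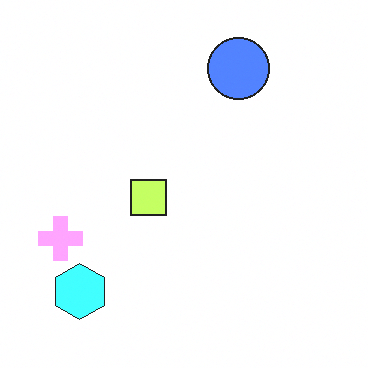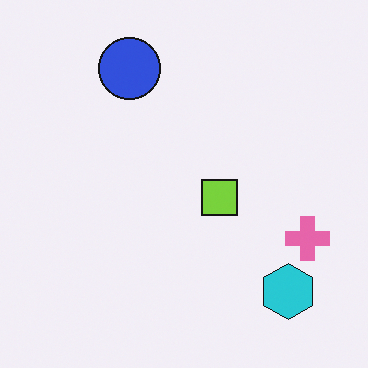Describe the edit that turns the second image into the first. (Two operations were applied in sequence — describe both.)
The first image is the second flipped horizontally (left ↔ right), then brightened a lot.

The pink cross is in the right of the second image and the left of the first — shapes on opposite sides of the vertical midline have swapped in a mirror flip. Every pixel — background and shapes alike — is uniformly brightened.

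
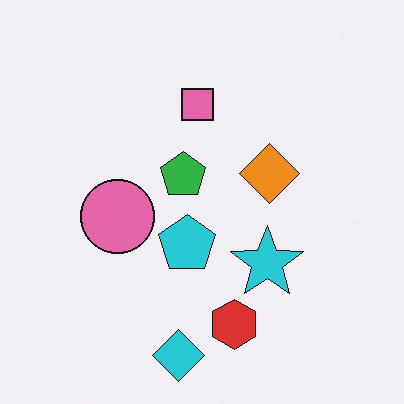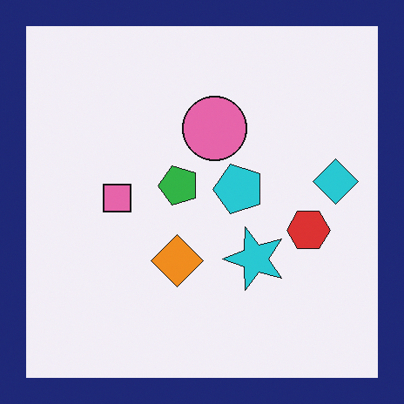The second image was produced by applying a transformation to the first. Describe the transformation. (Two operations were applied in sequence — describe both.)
It was transposed (reflected across the top-left ↔ bottom-right diagonal), then framed with a navy border.

Shapes have swapped their row and column positions — what was in the top-right is now in the bottom-left — a diagonal reflection. A solid navy frame runs around the edge of the second image, with the content slightly shrunk inside it.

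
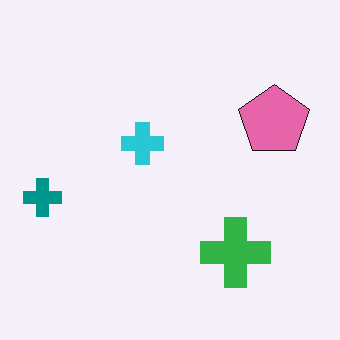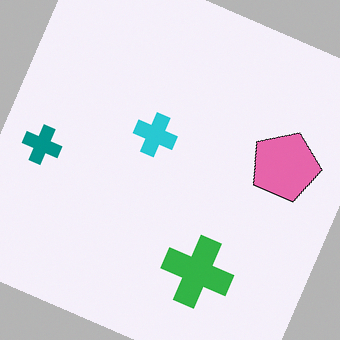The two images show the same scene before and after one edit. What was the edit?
The transformation is: rotated clockwise by a moderate amount.

Every shape is tilted by the same angle and the image corners show triangular fill wedges — a whole-image rotation by a non-right angle.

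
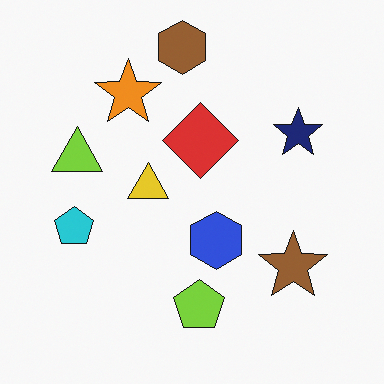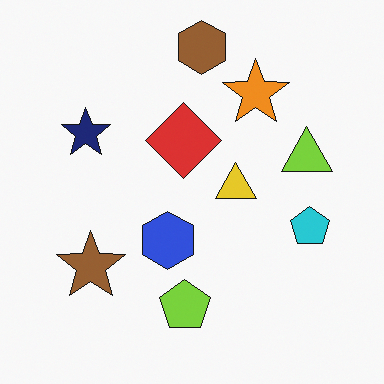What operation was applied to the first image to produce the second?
The second image is the first flipped horizontally (left ↔ right).

The cyan pentagon is in the left of the first image and the right of the second — shapes on opposite sides of the vertical midline have swapped in a mirror flip.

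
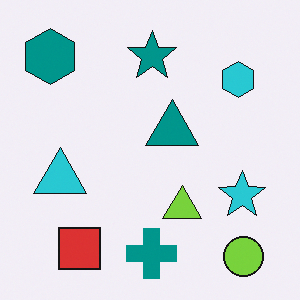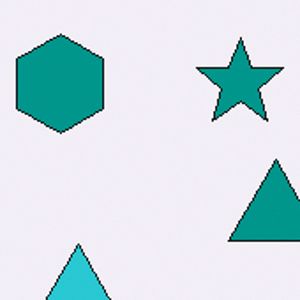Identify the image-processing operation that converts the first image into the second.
The transformation is: cropped tightly and scaled back up.

The visible shapes are larger and the field of view is narrower; shapes near the original edges may be partly or wholly outside the frame — a crop-and-rescale.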